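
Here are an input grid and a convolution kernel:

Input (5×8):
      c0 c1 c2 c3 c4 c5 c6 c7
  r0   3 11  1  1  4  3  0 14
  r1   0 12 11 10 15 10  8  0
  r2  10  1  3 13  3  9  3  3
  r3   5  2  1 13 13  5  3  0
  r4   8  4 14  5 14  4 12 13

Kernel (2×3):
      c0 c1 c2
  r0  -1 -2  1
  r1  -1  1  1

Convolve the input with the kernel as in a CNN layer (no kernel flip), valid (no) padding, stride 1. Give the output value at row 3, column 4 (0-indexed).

The receptive field on the input at this output position is [13 5 3 / 14 4 12]. Elementwise product with the kernel and sum: 13·-1 + 5·-2 + 3·1 + 14·-1 + 4·1 + 12·1.

-18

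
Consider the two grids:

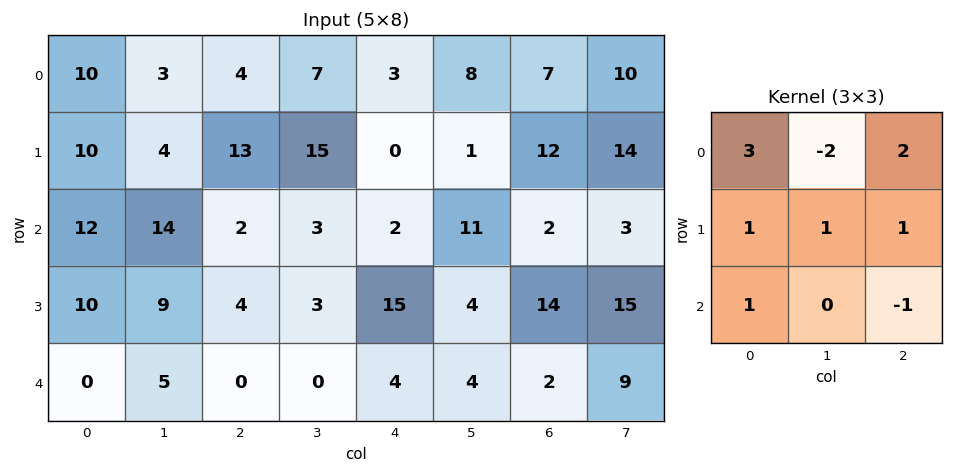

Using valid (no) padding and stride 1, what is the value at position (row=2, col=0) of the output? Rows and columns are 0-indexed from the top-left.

The receptive field on the input at this output position is [12 14 2 / 10 9 4 / 0 5 0]. Elementwise product with the kernel and sum: 12·3 + 14·-2 + 2·2 + 10·1 + 9·1 + 4·1 + 0·1 + 0·-1.

35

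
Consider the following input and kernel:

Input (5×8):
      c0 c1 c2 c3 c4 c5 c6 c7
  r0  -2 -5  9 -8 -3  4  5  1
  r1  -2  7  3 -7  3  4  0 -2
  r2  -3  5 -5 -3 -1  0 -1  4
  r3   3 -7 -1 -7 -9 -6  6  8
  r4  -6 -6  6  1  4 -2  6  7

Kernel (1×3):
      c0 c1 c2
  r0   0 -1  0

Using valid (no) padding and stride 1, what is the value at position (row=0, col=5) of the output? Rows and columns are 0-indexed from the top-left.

The receptive field on the input at this output position is [4 5 1]. Elementwise product with the kernel and sum: 5·-1.

-5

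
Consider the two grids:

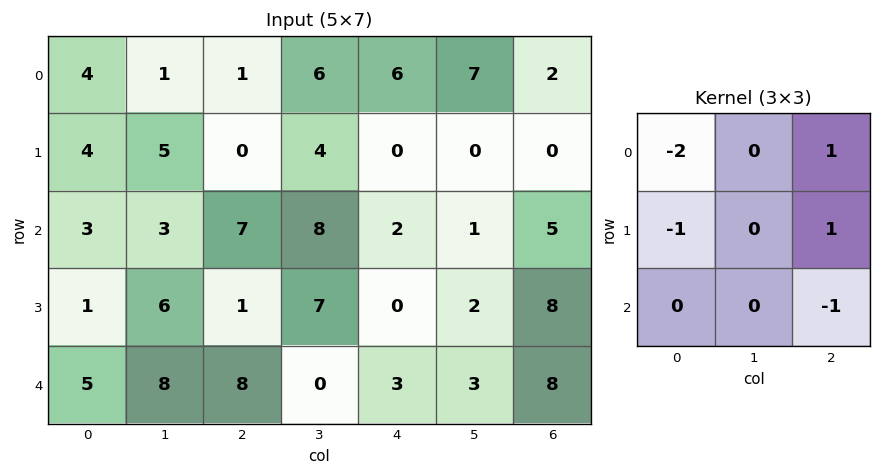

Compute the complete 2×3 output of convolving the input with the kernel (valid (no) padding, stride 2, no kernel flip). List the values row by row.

Output[0,0]: The receptive field on the input at this output position is [4 1 1 / 4 5 0 / 3 3 7]. Elementwise product with the kernel and sum: 4·-2 + 1·1 + 4·-1 + 0·1 + 7·-1.
Output[0,1]: The receptive field on the input at this output position is [1 6 6 / 0 4 0 / 7 8 2]. Elementwise product with the kernel and sum: 1·-2 + 6·1 + 0·-1 + 0·1 + 2·-1.

-18 2 -15
-7 -16 1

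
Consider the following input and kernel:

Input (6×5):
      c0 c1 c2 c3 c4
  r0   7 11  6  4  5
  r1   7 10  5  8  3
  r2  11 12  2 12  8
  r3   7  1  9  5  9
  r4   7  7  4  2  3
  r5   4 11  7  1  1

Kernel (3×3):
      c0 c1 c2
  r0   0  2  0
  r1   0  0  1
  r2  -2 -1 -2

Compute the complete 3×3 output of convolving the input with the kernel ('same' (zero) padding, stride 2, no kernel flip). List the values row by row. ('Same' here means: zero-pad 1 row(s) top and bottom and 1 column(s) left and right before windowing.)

-16 -37 -19
17 1 -13
-5 -11 15

Output[0,0]: The receptive field on the zero-padded input at this output position is [0 0 0 / 0 7 11 / 0 7 10]. Elementwise product with the kernel and sum: 0·2 + 11·1 + 0·-2 + 7·-1 + 10·-2.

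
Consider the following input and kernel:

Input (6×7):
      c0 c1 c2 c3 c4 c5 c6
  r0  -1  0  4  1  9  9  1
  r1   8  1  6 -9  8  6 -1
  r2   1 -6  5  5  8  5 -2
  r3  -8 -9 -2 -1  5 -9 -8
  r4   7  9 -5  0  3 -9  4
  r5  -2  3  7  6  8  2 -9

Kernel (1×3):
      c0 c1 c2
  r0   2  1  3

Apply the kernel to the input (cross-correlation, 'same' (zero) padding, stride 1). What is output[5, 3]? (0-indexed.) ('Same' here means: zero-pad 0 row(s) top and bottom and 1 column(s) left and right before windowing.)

The receptive field on the zero-padded input at this output position is [7 6 8]. Elementwise product with the kernel and sum: 7·2 + 6·1 + 8·3.

44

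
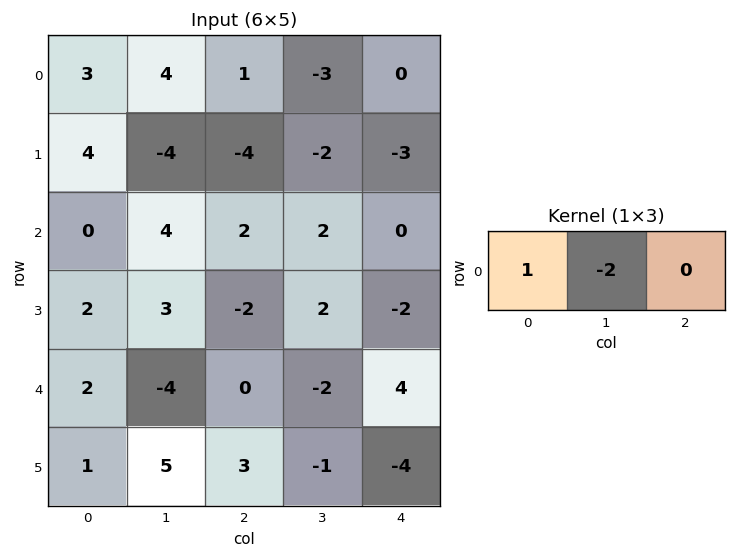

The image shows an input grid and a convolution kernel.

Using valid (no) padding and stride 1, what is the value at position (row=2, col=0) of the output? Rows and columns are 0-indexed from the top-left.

-8

The receptive field on the input at this output position is [0 4 2]. Elementwise product with the kernel and sum: 0·1 + 4·-2.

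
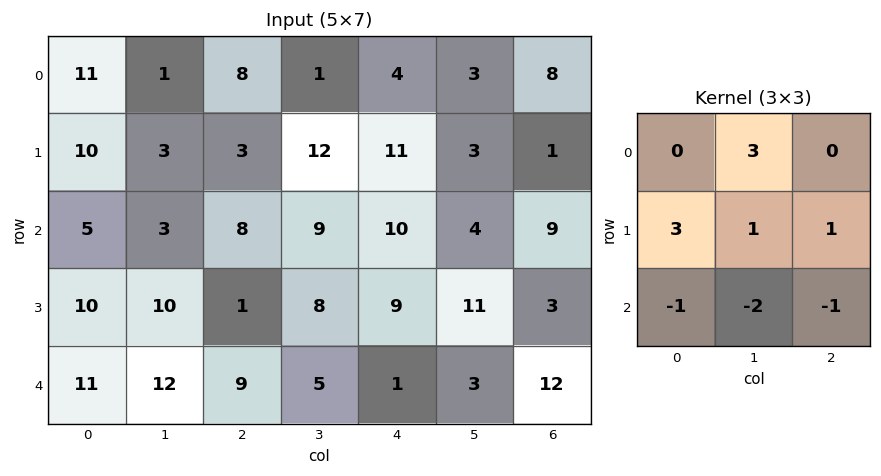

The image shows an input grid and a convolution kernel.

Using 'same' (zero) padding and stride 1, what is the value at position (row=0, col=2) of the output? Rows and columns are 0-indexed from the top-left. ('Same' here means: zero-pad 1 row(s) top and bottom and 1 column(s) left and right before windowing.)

The receptive field on the zero-padded input at this output position is [0 0 0 / 1 8 1 / 3 3 12]. Elementwise product with the kernel and sum: 0·3 + 1·3 + 8·1 + 1·1 + 3·-1 + 3·-2 + 12·-1.

-9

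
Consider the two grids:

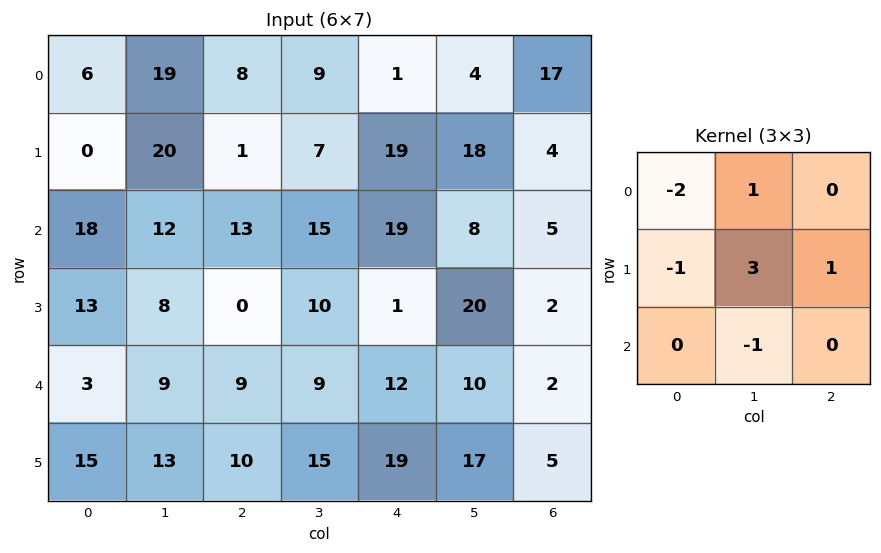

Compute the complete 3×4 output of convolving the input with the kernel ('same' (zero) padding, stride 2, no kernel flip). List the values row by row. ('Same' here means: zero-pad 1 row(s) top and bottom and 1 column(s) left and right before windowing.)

Output[0,0]: The receptive field on the zero-padded input at this output position is [0 0 0 / 0 6 19 / 0 0 20]. Elementwise product with the kernel and sum: 0·-2 + 0·1 + 0·-1 + 6·3 + 19·1 + 0·-1.
Output[0,1]: The receptive field on the zero-padded input at this output position is [0 0 0 / 19 8 9 / 20 1 7]. Elementwise product with the kernel and sum: 0·-2 + 0·1 + 19·-1 + 8·3 + 9·1 + 1·-1.

37 13 -21 43
53 3 54 -27
16 1 -1 -47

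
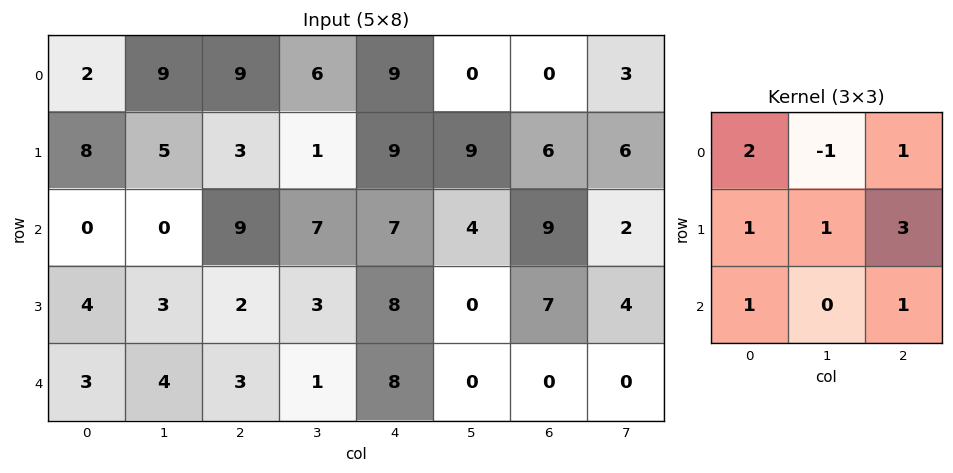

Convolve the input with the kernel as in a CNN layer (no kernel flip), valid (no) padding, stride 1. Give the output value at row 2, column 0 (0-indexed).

28

The receptive field on the input at this output position is [0 0 9 / 4 3 2 / 3 4 3]. Elementwise product with the kernel and sum: 0·2 + 0·-1 + 9·1 + 4·1 + 3·1 + 2·3 + 3·1 + 3·1.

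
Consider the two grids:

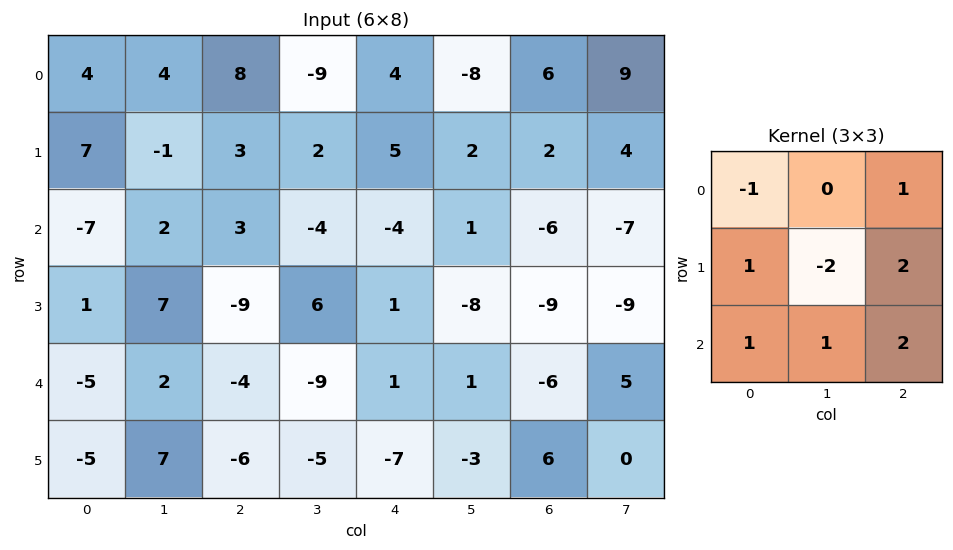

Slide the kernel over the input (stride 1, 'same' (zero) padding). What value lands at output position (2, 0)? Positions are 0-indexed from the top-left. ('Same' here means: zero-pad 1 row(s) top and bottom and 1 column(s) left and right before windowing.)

The receptive field on the zero-padded input at this output position is [0 7 -1 / 0 -7 2 / 0 1 7]. Elementwise product with the kernel and sum: 0·-1 + -1·1 + 0·1 + -7·-2 + 2·2 + 0·1 + 1·1 + 7·2.

32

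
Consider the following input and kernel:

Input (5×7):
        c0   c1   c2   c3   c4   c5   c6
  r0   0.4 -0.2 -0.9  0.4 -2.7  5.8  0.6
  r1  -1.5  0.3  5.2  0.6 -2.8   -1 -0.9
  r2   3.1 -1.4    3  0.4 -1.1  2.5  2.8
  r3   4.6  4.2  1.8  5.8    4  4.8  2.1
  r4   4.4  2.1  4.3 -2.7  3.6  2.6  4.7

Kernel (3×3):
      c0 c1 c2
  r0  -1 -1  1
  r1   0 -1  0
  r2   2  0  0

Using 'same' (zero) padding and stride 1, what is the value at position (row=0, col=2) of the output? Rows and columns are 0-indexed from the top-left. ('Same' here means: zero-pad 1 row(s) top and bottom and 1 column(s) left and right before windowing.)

1.5

The receptive field on the zero-padded input at this output position is [0 0 0 / -0.2 -0.9 0.4 / 0.3 5.2 0.6]. Elementwise product with the kernel and sum: 0·-1 + 0·-1 + 0·1 + -0.9·-1 + 0.3·2.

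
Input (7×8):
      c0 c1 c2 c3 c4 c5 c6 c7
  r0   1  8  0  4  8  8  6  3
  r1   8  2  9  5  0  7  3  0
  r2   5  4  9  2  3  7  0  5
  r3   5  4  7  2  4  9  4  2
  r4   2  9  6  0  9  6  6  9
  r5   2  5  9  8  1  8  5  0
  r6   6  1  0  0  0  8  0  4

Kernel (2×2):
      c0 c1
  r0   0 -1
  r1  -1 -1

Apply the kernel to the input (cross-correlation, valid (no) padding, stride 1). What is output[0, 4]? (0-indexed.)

-15

The receptive field on the input at this output position is [8 8 / 0 7]. Elementwise product with the kernel and sum: 8·-1 + 0·-1 + 7·-1.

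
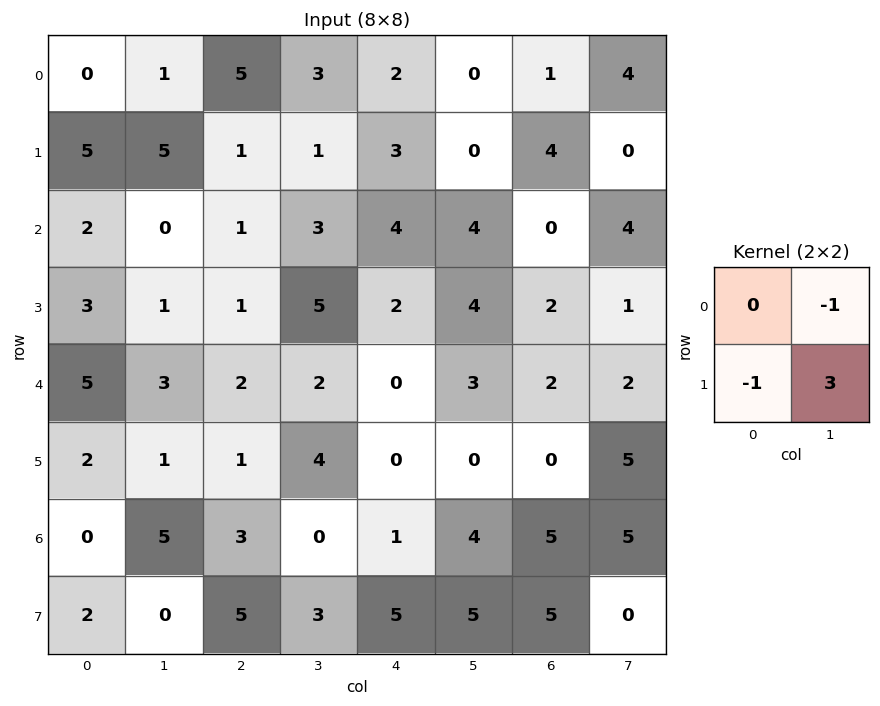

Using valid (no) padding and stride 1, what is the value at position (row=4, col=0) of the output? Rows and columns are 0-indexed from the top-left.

-2

The receptive field on the input at this output position is [5 3 / 2 1]. Elementwise product with the kernel and sum: 3·-1 + 2·-1 + 1·3.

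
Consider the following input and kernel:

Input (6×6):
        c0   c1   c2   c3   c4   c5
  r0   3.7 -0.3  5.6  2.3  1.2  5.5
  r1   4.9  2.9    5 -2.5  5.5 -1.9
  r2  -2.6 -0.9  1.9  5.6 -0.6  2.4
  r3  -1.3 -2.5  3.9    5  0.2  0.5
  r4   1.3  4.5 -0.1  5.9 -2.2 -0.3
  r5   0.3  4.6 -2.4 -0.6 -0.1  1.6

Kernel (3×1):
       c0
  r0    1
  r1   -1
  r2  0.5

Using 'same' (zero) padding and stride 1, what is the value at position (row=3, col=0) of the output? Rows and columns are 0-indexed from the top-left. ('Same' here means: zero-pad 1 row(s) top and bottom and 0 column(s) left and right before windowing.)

The receptive field on the zero-padded input at this output position is [-2.6 / -1.3 / 1.3]. Elementwise product with the kernel and sum: -2.6·1 + -1.3·-1 + 1.3·0.5.

-0.65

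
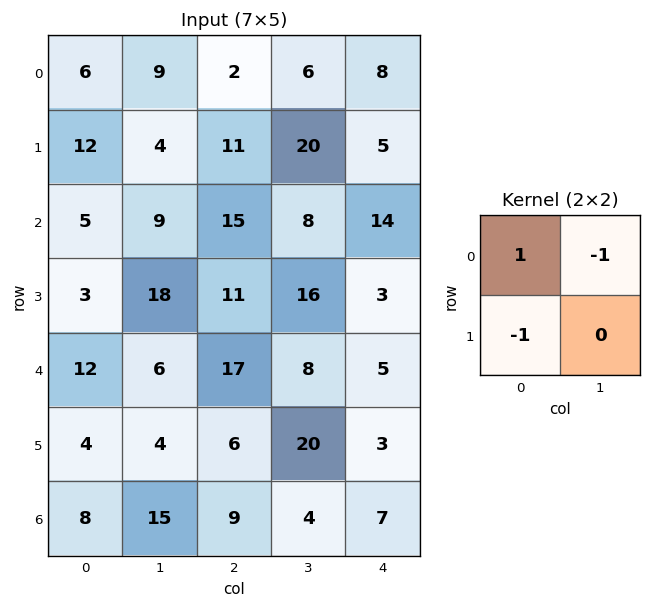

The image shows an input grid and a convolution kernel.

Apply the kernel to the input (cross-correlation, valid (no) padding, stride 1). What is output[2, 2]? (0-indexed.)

-4

The receptive field on the input at this output position is [15 8 / 11 16]. Elementwise product with the kernel and sum: 15·1 + 8·-1 + 11·-1.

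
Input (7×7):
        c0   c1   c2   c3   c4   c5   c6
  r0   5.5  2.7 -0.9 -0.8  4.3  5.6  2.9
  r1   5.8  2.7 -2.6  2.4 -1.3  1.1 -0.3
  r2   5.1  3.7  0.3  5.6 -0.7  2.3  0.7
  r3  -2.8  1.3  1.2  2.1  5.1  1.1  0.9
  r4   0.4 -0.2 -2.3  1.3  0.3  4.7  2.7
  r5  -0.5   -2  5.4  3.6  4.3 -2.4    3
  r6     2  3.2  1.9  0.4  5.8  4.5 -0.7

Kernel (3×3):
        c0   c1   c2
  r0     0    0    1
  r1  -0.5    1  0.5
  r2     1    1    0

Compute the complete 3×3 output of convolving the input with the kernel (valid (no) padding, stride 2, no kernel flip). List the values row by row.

6.4 13.25 6.1
3.8 2.35 4.7
3.85 5.65 9.95

Output[0,0]: The receptive field on the input at this output position is [5.5 2.7 -0.9 / 5.8 2.7 -2.6 / 5.1 3.7 0.3]. Elementwise product with the kernel and sum: -0.9·1 + 5.8·-0.5 + 2.7·1 + -2.6·0.5 + 5.1·1 + 3.7·1.
Output[0,1]: The receptive field on the input at this output position is [-0.9 -0.8 4.3 / -2.6 2.4 -1.3 / 0.3 5.6 -0.7]. Elementwise product with the kernel and sum: 4.3·1 + -2.6·-0.5 + 2.4·1 + -1.3·0.5 + 0.3·1 + 5.6·1.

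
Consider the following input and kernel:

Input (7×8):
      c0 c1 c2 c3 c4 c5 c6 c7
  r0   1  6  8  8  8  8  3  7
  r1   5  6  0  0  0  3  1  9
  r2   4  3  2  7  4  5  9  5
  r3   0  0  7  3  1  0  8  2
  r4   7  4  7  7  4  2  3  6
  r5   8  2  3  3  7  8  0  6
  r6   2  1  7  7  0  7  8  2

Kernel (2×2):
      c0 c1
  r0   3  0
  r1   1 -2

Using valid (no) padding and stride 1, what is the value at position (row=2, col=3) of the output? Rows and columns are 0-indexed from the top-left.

22

The receptive field on the input at this output position is [7 4 / 3 1]. Elementwise product with the kernel and sum: 7·3 + 3·1 + 1·-2.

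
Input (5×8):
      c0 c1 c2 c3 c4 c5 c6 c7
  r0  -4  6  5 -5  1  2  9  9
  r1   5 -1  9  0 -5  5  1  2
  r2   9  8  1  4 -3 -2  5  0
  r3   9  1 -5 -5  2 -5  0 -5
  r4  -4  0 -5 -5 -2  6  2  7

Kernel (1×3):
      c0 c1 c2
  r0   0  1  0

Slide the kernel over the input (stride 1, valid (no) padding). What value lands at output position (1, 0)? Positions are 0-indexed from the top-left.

The receptive field on the input at this output position is [5 -1 9]. Elementwise product with the kernel and sum: -1·1.

-1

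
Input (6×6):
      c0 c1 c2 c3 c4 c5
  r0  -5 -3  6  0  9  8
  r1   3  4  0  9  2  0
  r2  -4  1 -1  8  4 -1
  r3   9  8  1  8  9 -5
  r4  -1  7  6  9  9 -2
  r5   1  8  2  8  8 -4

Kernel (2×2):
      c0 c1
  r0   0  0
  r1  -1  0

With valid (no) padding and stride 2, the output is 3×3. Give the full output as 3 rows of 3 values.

-3 0 -2
-9 -1 -9
-1 -2 -8

Output[0,0]: The receptive field on the input at this output position is [-5 -3 / 3 4]. Elementwise product with the kernel and sum: 3·-1.
Output[0,1]: The receptive field on the input at this output position is [6 0 / 0 9]. Elementwise product with the kernel and sum: 0·-1.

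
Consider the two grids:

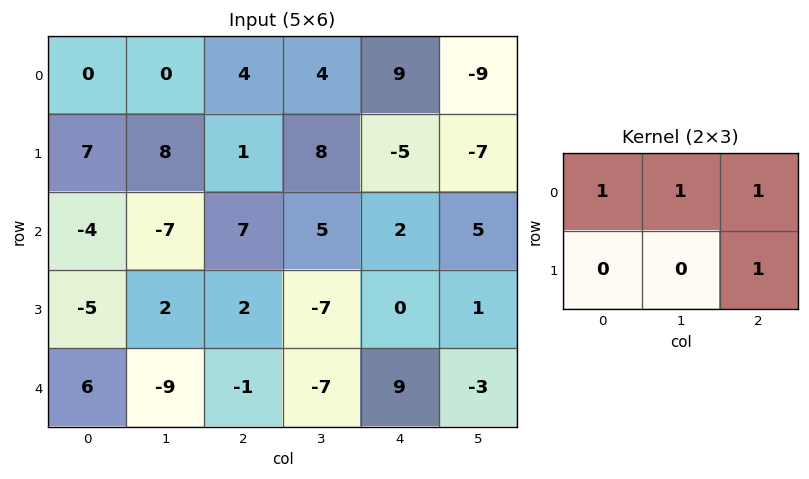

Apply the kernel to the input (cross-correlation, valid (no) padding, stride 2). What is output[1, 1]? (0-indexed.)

The receptive field on the input at this output position is [7 5 2 / 2 -7 0]. Elementwise product with the kernel and sum: 7·1 + 5·1 + 2·1 + 0·1.

14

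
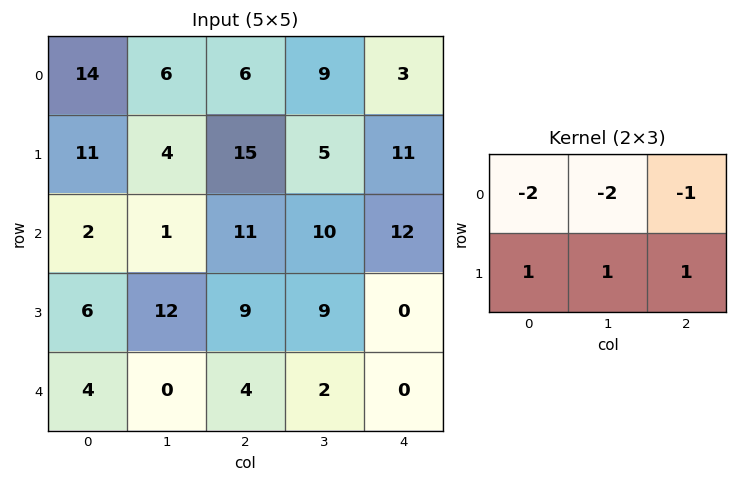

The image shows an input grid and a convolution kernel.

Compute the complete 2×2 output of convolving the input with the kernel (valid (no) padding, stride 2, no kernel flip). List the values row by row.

-16 -2
10 -36

Output[0,0]: The receptive field on the input at this output position is [14 6 6 / 11 4 15]. Elementwise product with the kernel and sum: 14·-2 + 6·-2 + 6·-1 + 11·1 + 4·1 + 15·1.
Output[0,1]: The receptive field on the input at this output position is [6 9 3 / 15 5 11]. Elementwise product with the kernel and sum: 6·-2 + 9·-2 + 3·-1 + 15·1 + 5·1 + 11·1.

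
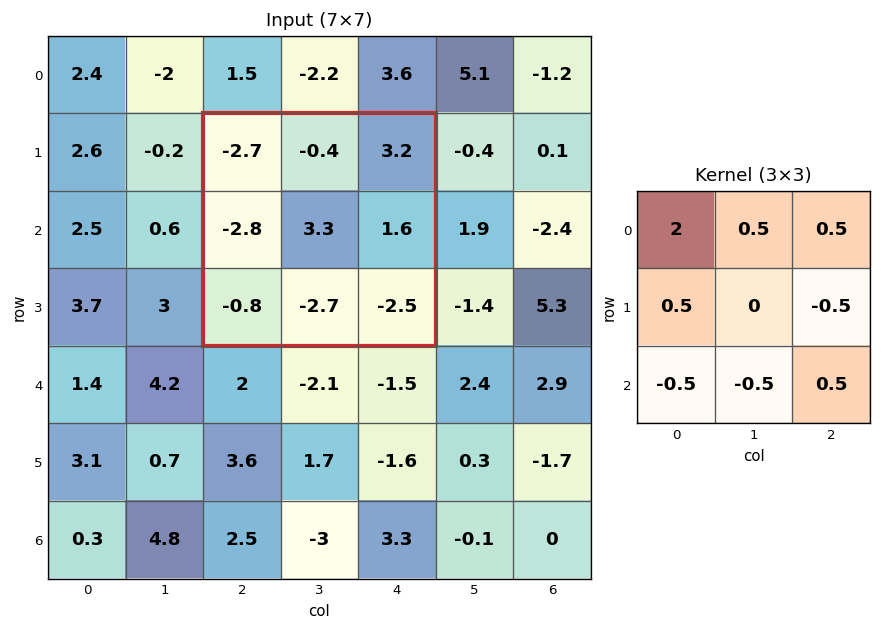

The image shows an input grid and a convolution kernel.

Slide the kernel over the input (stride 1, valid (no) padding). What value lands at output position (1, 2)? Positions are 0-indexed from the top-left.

-5.7

The receptive field on the input at this output position is [-2.7 -0.4 3.2 / -2.8 3.3 1.6 / -0.8 -2.7 -2.5]. Elementwise product with the kernel and sum: -2.7·2 + -0.4·0.5 + 3.2·0.5 + -2.8·0.5 + 1.6·-0.5 + -0.8·-0.5 + -2.7·-0.5 + -2.5·0.5.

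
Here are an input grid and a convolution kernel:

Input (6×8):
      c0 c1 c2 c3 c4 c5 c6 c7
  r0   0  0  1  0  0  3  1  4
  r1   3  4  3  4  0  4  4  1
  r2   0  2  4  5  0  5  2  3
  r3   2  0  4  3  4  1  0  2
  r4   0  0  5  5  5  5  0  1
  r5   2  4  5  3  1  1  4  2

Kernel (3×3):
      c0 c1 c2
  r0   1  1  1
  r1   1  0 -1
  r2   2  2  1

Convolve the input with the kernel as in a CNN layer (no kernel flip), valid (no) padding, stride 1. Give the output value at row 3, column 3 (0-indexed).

17

The receptive field on the input at this output position is [3 4 1 / 5 5 5 / 3 1 1]. Elementwise product with the kernel and sum: 3·1 + 4·1 + 1·1 + 5·1 + 5·-1 + 3·2 + 1·2 + 1·1.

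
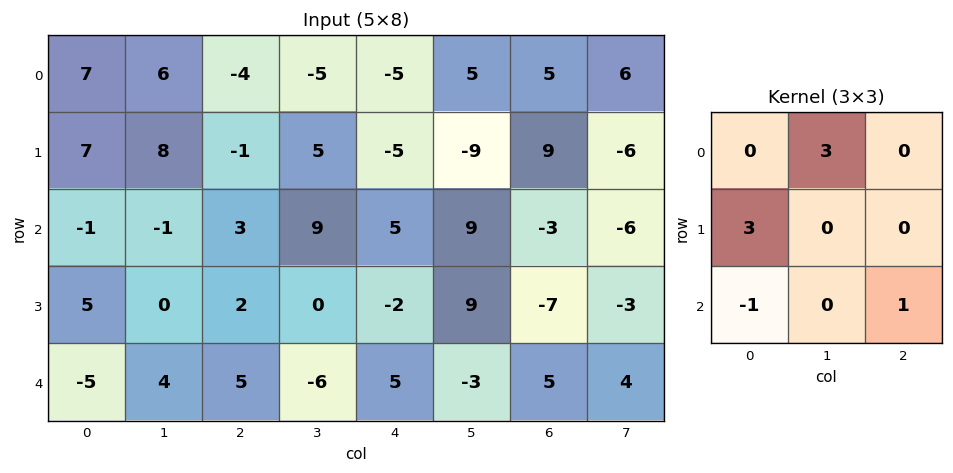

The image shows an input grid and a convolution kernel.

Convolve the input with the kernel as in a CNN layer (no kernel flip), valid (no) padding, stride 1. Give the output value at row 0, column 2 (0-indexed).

The receptive field on the input at this output position is [-4 -5 -5 / -1 5 -5 / 3 9 5]. Elementwise product with the kernel and sum: -5·3 + -1·3 + 3·-1 + 5·1.

-16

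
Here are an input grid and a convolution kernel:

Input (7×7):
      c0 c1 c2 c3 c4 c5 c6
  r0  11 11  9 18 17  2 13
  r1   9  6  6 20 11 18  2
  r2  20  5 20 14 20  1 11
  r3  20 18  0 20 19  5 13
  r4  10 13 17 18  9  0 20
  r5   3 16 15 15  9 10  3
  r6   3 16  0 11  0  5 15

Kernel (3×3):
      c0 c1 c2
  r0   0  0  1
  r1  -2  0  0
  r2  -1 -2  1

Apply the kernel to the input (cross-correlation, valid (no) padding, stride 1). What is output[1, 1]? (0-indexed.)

The receptive field on the input at this output position is [6 6 20 / 5 20 14 / 18 0 20]. Elementwise product with the kernel and sum: 20·1 + 5·-2 + 18·-1 + 0·-2 + 20·1.

12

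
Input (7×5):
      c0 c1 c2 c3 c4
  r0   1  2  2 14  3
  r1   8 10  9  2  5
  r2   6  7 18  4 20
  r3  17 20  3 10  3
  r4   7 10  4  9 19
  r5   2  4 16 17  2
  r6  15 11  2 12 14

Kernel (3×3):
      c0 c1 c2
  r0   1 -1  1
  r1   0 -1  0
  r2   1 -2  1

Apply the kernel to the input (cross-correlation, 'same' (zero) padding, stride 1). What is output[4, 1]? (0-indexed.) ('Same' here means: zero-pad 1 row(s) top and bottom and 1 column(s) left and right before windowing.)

0

The receptive field on the zero-padded input at this output position is [17 20 3 / 7 10 4 / 2 4 16]. Elementwise product with the kernel and sum: 17·1 + 20·-1 + 3·1 + 10·-1 + 2·1 + 4·-2 + 16·1.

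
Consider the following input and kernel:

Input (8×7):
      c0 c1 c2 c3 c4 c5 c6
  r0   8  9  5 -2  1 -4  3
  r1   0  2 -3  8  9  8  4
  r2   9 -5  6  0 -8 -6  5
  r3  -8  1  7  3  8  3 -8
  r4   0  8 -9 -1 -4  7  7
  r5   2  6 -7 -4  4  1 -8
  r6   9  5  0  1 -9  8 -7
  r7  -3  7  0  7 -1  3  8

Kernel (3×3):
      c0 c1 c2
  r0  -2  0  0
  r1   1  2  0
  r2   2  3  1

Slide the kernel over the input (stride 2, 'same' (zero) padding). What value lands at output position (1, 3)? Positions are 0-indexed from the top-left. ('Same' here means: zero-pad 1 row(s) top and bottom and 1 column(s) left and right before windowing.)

-30

The receptive field on the zero-padded input at this output position is [8 4 0 / -6 5 0 / 3 -8 0]. Elementwise product with the kernel and sum: 8·-2 + -6·1 + 5·2 + 3·2 + -8·3 + 0·1.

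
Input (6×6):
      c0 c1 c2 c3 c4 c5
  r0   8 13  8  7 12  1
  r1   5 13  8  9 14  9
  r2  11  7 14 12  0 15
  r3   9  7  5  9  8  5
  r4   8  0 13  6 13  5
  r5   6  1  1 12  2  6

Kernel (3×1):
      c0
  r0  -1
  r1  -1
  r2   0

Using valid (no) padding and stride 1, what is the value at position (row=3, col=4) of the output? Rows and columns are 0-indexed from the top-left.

-21

The receptive field on the input at this output position is [8 / 13 / 2]. Elementwise product with the kernel and sum: 8·-1 + 13·-1.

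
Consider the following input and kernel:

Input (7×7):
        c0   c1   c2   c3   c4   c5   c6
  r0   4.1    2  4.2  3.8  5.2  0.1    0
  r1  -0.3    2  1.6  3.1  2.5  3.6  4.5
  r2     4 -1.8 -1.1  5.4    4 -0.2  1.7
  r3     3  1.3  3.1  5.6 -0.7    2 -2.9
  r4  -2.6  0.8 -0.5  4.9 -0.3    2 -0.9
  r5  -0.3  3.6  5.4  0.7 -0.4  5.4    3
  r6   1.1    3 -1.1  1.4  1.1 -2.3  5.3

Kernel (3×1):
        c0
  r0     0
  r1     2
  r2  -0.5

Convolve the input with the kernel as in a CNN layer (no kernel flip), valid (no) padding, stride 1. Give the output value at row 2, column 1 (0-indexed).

The receptive field on the input at this output position is [-1.8 / 1.3 / 0.8]. Elementwise product with the kernel and sum: 1.3·2 + 0.8·-0.5.

2.2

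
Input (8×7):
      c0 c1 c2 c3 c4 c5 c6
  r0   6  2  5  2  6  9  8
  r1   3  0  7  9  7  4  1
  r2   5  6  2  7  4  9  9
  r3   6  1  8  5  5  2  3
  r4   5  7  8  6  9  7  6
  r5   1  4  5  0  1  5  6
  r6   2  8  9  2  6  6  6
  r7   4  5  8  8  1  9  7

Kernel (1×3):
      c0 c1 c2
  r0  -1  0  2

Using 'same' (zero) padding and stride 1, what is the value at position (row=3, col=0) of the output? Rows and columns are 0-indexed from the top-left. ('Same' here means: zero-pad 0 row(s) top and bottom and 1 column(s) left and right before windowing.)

2

The receptive field on the zero-padded input at this output position is [0 6 1]. Elementwise product with the kernel and sum: 0·-1 + 1·2.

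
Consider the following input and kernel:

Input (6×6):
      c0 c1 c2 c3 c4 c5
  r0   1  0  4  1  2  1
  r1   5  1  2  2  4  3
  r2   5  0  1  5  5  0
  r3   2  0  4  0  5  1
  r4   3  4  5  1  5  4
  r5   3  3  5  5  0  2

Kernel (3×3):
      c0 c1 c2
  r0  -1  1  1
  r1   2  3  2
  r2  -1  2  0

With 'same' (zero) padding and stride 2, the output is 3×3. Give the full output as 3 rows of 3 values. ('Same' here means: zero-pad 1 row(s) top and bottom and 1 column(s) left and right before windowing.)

Output[0,0]: The receptive field on the zero-padded input at this output position is [0 0 0 / 0 1 0 / 0 5 1]. Elementwise product with the kernel and sum: 0·-1 + 0·1 + 0·1 + 0·2 + 1·3 + 0·2 + 0·-1 + 5·2.
Output[0,1]: The receptive field on the zero-padded input at this output position is [0 0 0 / 0 4 1 / 1 2 2]. Elementwise product with the kernel and sum: 0·-1 + 0·1 + 0·1 + 0·2 + 4·3 + 1·2 + 1·-1 + 2·2.

13 17 16
25 24 40
25 36 26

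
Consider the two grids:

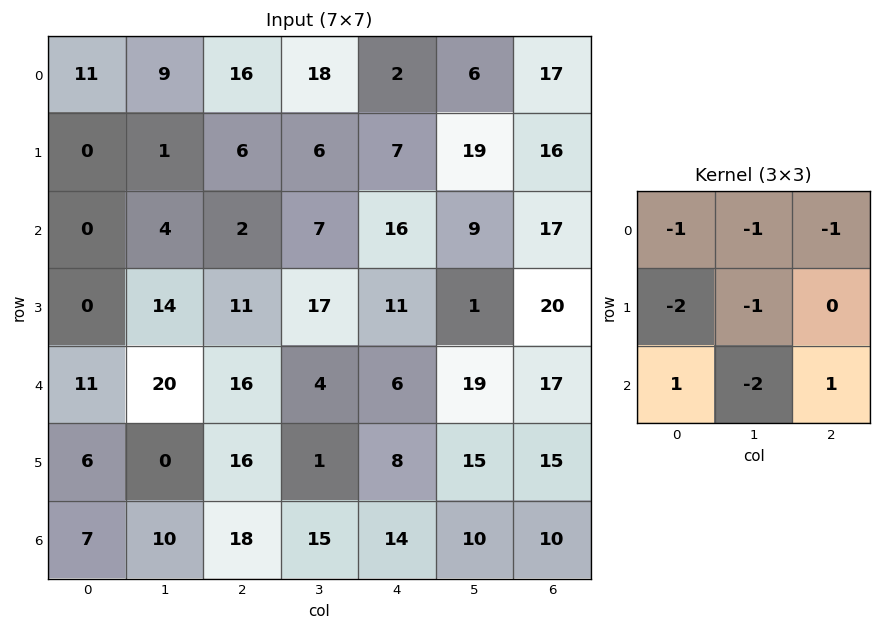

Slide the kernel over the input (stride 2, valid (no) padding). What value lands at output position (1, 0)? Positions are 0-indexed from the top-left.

-33

The receptive field on the input at this output position is [0 4 2 / 0 14 11 / 11 20 16]. Elementwise product with the kernel and sum: 0·-1 + 4·-1 + 2·-1 + 0·-2 + 14·-1 + 11·1 + 20·-2 + 16·1.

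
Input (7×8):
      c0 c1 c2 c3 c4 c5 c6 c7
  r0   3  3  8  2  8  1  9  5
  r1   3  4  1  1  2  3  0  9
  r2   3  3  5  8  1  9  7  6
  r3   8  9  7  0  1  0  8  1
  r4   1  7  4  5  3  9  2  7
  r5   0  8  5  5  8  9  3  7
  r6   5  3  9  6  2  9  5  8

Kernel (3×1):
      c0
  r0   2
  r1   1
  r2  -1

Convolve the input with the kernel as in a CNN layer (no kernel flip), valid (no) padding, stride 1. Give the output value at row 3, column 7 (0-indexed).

2

The receptive field on the input at this output position is [1 / 7 / 7]. Elementwise product with the kernel and sum: 1·2 + 7·1 + 7·-1.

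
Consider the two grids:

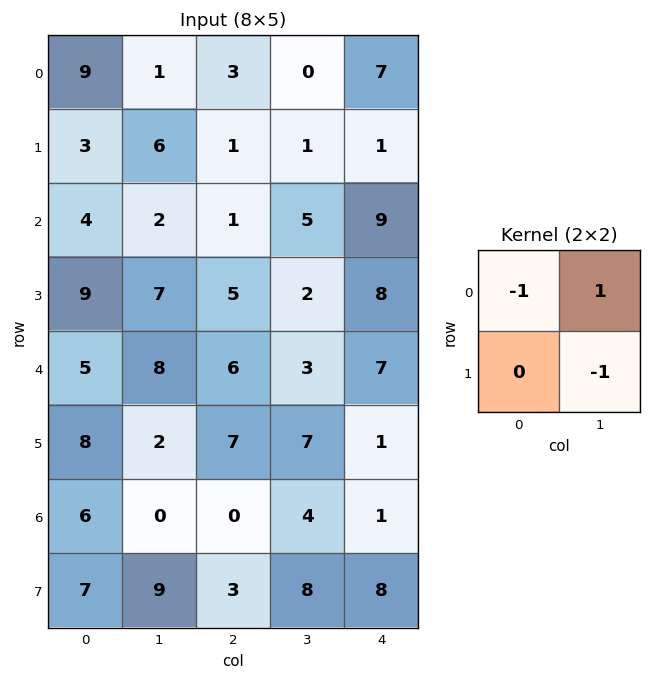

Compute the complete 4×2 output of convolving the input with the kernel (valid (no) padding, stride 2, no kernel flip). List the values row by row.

-14 -4
-9 2
1 -10
-15 -4

Output[0,0]: The receptive field on the input at this output position is [9 1 / 3 6]. Elementwise product with the kernel and sum: 9·-1 + 1·1 + 6·-1.
Output[0,1]: The receptive field on the input at this output position is [3 0 / 1 1]. Elementwise product with the kernel and sum: 3·-1 + 0·1 + 1·-1.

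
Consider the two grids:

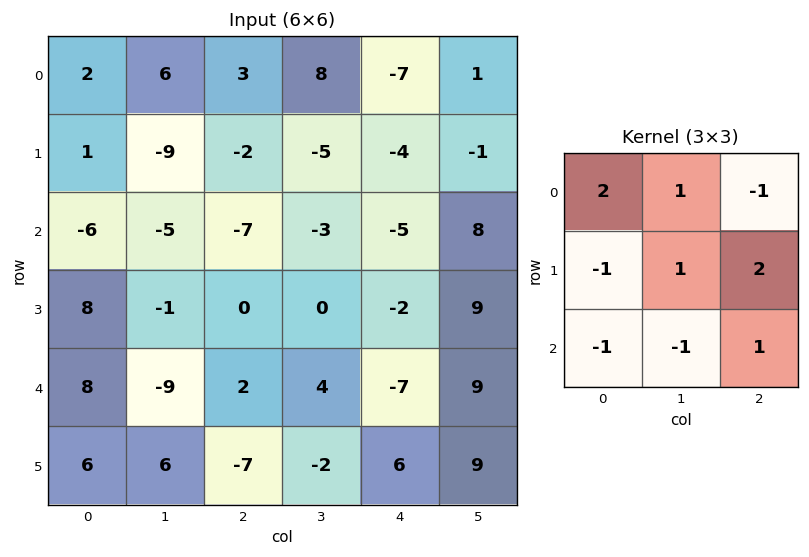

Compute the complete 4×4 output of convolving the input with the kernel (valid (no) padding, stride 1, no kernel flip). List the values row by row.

-3 13 15 23
-25 -22 -13 12
-16 -2 -29 9
-17 16 5 1

Output[0,0]: The receptive field on the input at this output position is [2 6 3 / 1 -9 -2 / -6 -5 -7]. Elementwise product with the kernel and sum: 2·2 + 6·1 + 3·-1 + 1·-1 + -9·1 + -2·2 + -6·-1 + -5·-1 + -7·1.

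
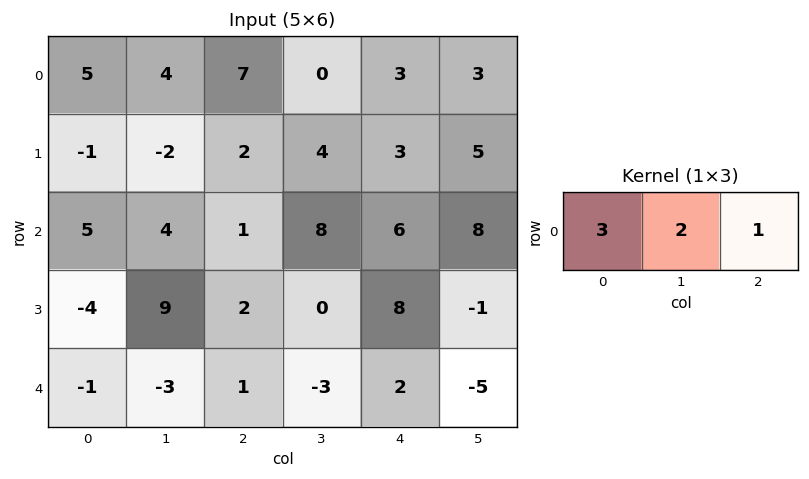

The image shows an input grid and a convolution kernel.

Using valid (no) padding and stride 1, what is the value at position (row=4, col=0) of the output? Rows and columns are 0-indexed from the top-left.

The receptive field on the input at this output position is [-1 -3 1]. Elementwise product with the kernel and sum: -1·3 + -3·2 + 1·1.

-8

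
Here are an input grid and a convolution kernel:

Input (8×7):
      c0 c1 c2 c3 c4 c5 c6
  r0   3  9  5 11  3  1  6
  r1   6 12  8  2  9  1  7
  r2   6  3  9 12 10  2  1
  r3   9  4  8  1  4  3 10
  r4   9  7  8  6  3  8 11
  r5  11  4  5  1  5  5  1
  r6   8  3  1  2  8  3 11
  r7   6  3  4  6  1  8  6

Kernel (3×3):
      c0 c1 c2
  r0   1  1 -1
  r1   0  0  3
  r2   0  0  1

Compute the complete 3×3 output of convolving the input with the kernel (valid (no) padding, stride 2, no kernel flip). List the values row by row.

Output[0,0]: The receptive field on the input at this output position is [3 9 5 / 6 12 8 / 6 3 9]. Elementwise product with the kernel and sum: 3·1 + 9·1 + 5·-1 + 8·3 + 9·1.

40 50 20
32 26 52
24 34 14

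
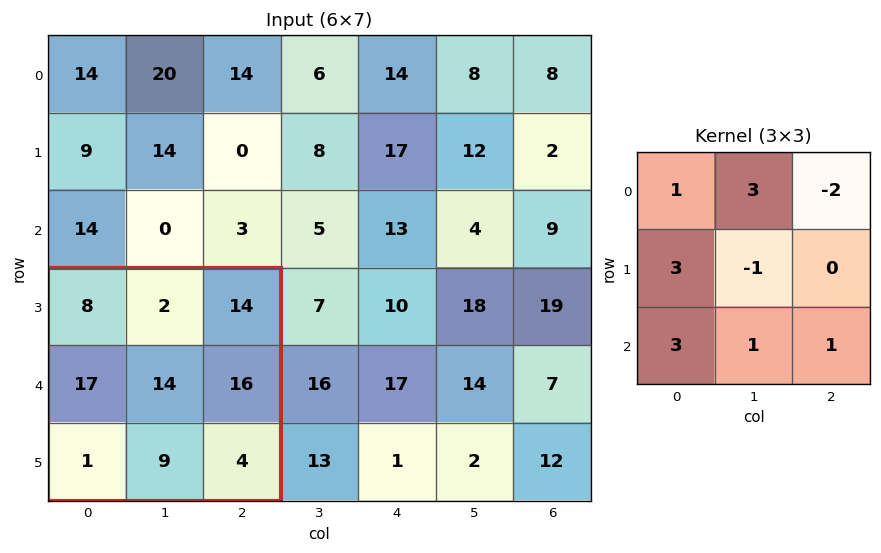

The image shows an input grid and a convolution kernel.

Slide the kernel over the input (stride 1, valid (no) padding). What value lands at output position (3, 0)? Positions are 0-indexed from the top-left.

The receptive field on the input at this output position is [8 2 14 / 17 14 16 / 1 9 4]. Elementwise product with the kernel and sum: 8·1 + 2·3 + 14·-2 + 17·3 + 14·-1 + 1·3 + 9·1 + 4·1.

39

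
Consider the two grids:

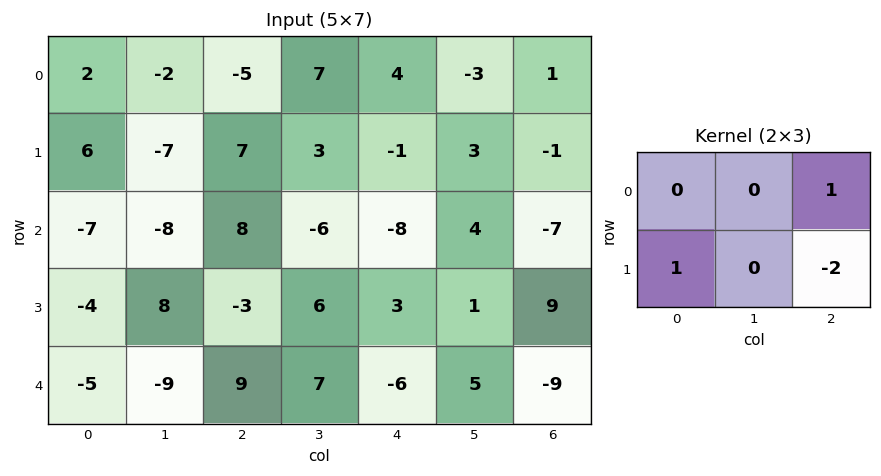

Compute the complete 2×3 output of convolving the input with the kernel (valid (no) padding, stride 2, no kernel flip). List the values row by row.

-13 13 2
10 -17 -22

Output[0,0]: The receptive field on the input at this output position is [2 -2 -5 / 6 -7 7]. Elementwise product with the kernel and sum: -5·1 + 6·1 + 7·-2.
Output[0,1]: The receptive field on the input at this output position is [-5 7 4 / 7 3 -1]. Elementwise product with the kernel and sum: 4·1 + 7·1 + -1·-2.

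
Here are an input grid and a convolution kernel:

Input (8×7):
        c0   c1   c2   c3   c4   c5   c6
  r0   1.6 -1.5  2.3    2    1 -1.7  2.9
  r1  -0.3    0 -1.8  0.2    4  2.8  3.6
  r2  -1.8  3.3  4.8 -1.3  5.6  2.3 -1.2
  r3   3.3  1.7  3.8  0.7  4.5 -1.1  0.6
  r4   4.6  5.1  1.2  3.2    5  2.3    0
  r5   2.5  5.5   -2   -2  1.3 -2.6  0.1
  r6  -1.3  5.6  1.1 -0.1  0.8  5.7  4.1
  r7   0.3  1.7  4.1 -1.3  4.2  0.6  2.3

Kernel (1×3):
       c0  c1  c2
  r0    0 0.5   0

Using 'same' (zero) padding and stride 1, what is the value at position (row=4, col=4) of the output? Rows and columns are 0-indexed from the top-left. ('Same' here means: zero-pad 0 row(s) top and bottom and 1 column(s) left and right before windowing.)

2.5

The receptive field on the zero-padded input at this output position is [3.2 5 2.3]. Elementwise product with the kernel and sum: 5·0.5.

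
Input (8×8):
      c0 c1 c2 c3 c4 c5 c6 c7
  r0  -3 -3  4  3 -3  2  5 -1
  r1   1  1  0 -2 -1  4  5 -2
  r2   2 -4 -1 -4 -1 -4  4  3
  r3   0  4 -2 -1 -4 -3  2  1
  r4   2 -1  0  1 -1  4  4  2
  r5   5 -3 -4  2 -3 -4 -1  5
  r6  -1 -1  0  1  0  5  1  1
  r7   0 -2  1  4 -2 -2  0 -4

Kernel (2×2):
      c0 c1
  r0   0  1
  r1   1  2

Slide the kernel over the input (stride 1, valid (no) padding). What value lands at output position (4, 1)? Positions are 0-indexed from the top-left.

The receptive field on the input at this output position is [-1 0 / -3 -4]. Elementwise product with the kernel and sum: 0·1 + -3·1 + -4·2.

-11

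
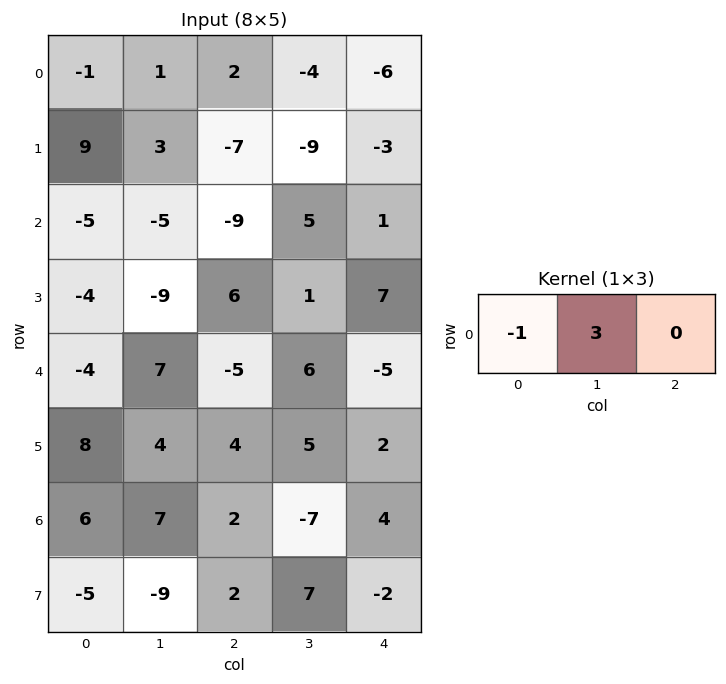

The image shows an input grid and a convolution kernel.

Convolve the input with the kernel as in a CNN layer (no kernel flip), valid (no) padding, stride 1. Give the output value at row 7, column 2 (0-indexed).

The receptive field on the input at this output position is [2 7 -2]. Elementwise product with the kernel and sum: 2·-1 + 7·3.

19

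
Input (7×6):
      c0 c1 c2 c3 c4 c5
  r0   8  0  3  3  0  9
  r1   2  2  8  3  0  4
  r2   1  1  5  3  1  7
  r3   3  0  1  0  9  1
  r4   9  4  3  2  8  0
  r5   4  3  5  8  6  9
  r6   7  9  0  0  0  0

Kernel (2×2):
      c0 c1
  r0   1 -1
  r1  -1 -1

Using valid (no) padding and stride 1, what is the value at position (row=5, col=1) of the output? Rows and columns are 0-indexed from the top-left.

The receptive field on the input at this output position is [3 5 / 9 0]. Elementwise product with the kernel and sum: 3·1 + 5·-1 + 9·-1 + 0·-1.

-11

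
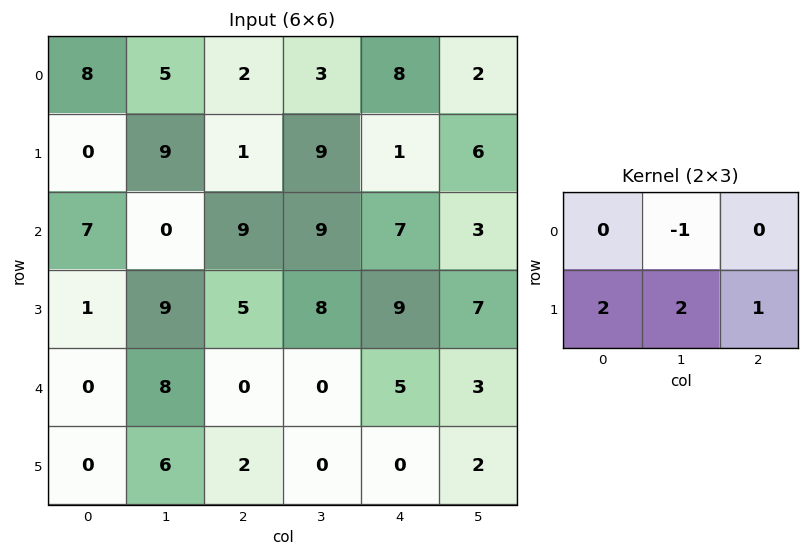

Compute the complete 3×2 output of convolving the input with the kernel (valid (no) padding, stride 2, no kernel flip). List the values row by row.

Output[0,0]: The receptive field on the input at this output position is [8 5 2 / 0 9 1]. Elementwise product with the kernel and sum: 5·-1 + 0·2 + 9·2 + 1·1.

14 18
25 26
6 4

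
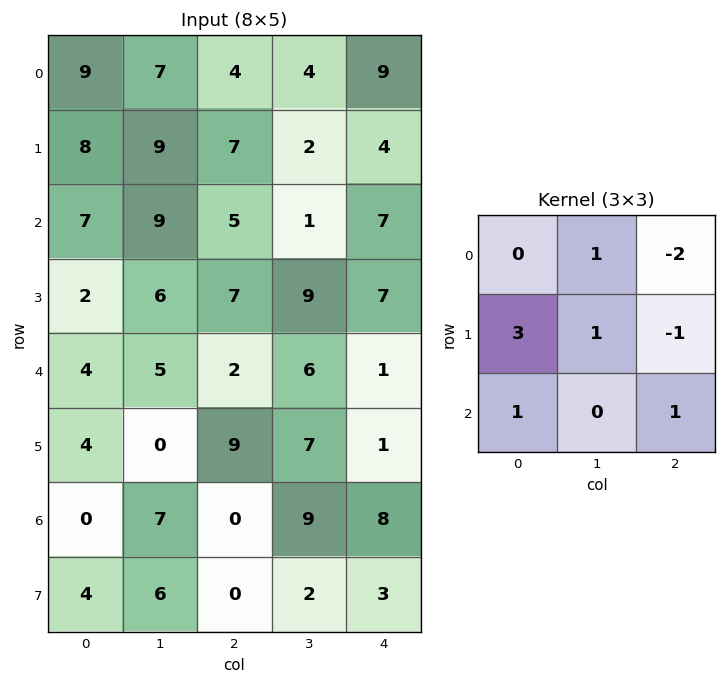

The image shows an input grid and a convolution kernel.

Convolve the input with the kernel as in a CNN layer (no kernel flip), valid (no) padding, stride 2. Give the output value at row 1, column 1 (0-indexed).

The receptive field on the input at this output position is [5 1 7 / 7 9 7 / 2 6 1]. Elementwise product with the kernel and sum: 1·1 + 7·-2 + 7·3 + 9·1 + 7·-1 + 2·1 + 1·1.

13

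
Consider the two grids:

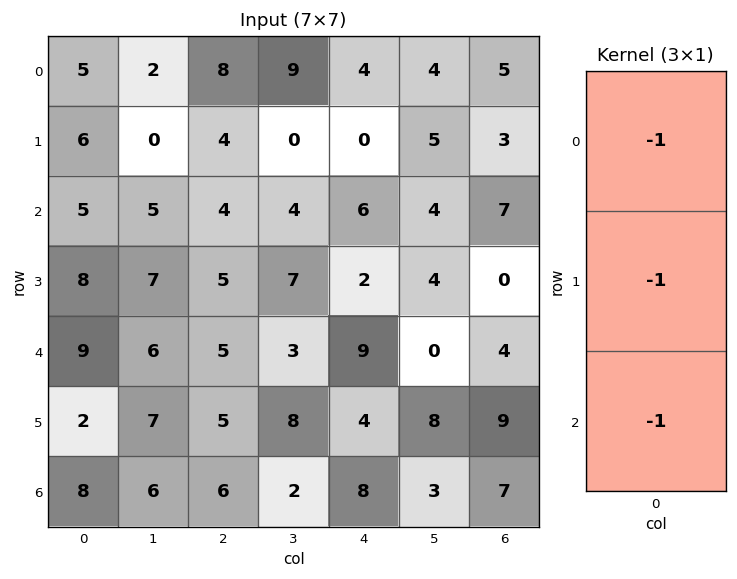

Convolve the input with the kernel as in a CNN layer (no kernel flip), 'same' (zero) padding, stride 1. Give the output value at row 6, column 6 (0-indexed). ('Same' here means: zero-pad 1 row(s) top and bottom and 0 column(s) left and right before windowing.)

The receptive field on the zero-padded input at this output position is [9 / 7 / 0]. Elementwise product with the kernel and sum: 9·-1 + 7·-1 + 0·-1.

-16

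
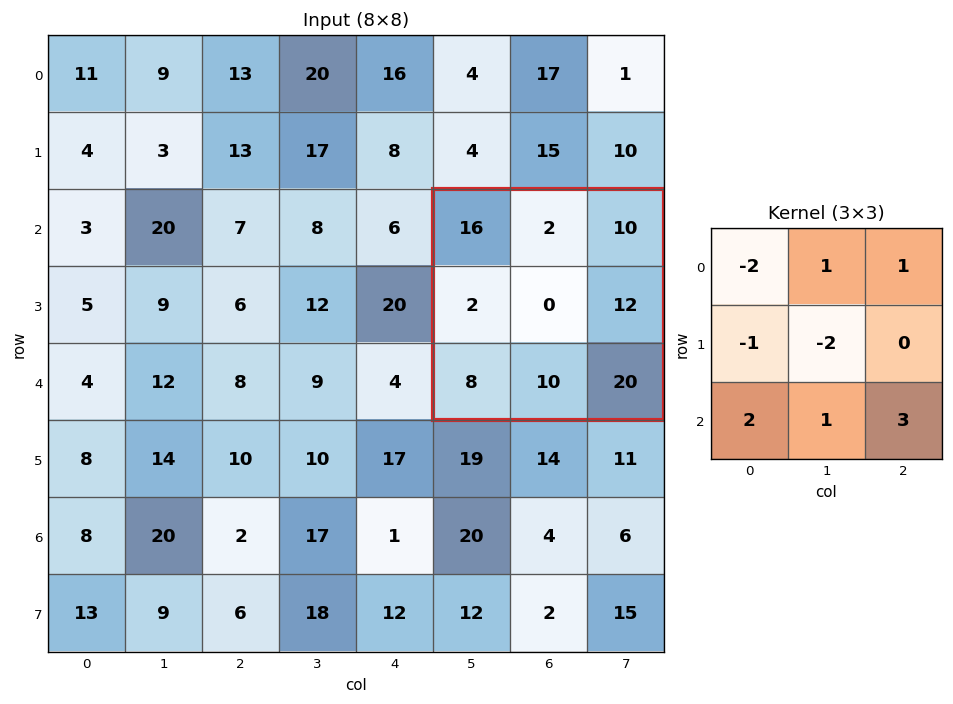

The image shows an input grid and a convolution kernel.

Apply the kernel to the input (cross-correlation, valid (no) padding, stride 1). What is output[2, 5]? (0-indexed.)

64

The receptive field on the input at this output position is [16 2 10 / 2 0 12 / 8 10 20]. Elementwise product with the kernel and sum: 16·-2 + 2·1 + 10·1 + 2·-1 + 0·-2 + 8·2 + 10·1 + 20·3.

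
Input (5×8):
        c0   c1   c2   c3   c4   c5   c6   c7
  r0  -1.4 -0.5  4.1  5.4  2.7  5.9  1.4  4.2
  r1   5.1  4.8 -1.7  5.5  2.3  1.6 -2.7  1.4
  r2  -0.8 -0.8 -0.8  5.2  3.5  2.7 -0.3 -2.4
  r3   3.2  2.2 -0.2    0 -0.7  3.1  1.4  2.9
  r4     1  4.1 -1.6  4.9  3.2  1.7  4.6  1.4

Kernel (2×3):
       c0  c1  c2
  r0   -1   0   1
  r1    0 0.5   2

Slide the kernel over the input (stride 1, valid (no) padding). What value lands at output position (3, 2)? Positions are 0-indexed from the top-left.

8.35

The receptive field on the input at this output position is [-0.2 0 -0.7 / -1.6 4.9 3.2]. Elementwise product with the kernel and sum: -0.2·-1 + -0.7·1 + 4.9·0.5 + 3.2·2.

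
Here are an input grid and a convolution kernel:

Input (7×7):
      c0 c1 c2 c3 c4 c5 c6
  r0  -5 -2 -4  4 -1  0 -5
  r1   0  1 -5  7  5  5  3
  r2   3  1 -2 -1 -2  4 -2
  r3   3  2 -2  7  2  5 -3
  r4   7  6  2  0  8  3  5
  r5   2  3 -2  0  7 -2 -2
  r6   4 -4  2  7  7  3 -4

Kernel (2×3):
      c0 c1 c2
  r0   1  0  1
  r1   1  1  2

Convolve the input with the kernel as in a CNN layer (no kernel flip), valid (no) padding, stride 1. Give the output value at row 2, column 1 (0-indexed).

14

The receptive field on the input at this output position is [1 -2 -1 / 2 -2 7]. Elementwise product with the kernel and sum: 1·1 + -1·1 + 2·1 + -2·1 + 7·2.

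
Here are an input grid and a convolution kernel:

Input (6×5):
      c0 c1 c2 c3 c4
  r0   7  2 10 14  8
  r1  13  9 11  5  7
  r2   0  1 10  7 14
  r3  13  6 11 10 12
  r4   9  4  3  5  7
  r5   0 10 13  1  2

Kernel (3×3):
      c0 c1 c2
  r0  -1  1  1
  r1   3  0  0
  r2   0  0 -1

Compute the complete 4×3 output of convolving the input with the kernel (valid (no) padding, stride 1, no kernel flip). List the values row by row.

34 42 31
-4 0 19
47 29 37
18 26 18

Output[0,0]: The receptive field on the input at this output position is [7 2 10 / 13 9 11 / 0 1 10]. Elementwise product with the kernel and sum: 7·-1 + 2·1 + 10·1 + 13·3 + 10·-1.
Output[0,1]: The receptive field on the input at this output position is [2 10 14 / 9 11 5 / 1 10 7]. Elementwise product with the kernel and sum: 2·-1 + 10·1 + 14·1 + 9·3 + 7·-1.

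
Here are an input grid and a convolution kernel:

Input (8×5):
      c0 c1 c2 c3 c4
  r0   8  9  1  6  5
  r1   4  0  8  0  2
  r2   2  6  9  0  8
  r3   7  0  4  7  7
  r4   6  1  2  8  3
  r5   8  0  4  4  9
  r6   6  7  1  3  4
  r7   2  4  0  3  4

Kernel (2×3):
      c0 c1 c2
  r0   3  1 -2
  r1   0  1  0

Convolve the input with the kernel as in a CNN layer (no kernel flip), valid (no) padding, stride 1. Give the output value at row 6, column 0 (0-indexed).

27

The receptive field on the input at this output position is [6 7 1 / 2 4 0]. Elementwise product with the kernel and sum: 6·3 + 7·1 + 1·-2 + 4·1.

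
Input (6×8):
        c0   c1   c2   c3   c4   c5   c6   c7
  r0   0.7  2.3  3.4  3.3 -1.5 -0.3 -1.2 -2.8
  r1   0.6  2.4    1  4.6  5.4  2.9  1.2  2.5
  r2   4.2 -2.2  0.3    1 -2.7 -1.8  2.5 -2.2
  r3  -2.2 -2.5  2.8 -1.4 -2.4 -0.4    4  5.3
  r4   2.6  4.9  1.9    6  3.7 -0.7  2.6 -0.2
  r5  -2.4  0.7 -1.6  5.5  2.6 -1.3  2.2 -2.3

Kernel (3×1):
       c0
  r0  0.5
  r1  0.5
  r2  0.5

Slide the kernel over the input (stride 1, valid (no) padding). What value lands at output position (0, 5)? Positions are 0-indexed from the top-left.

The receptive field on the input at this output position is [-0.3 / 2.9 / -1.8]. Elementwise product with the kernel and sum: -0.3·0.5 + 2.9·0.5 + -1.8·0.5.

0.4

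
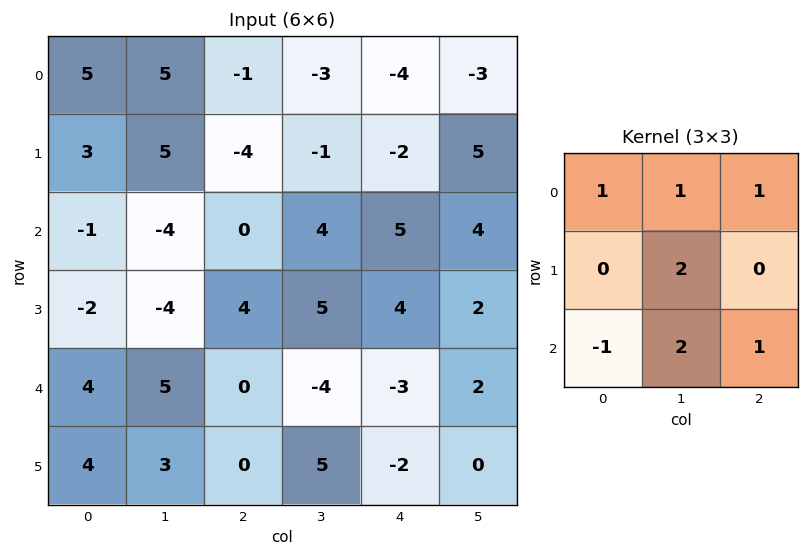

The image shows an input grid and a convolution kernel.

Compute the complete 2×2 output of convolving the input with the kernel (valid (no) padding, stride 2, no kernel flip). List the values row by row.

Output[0,0]: The receptive field on the input at this output position is [5 5 -1 / 3 5 -4 / -1 -4 0]. Elementwise product with the kernel and sum: 5·1 + 5·1 + -1·1 + 5·2 + -1·-1 + -4·2 + 0·1.

12 3
-7 8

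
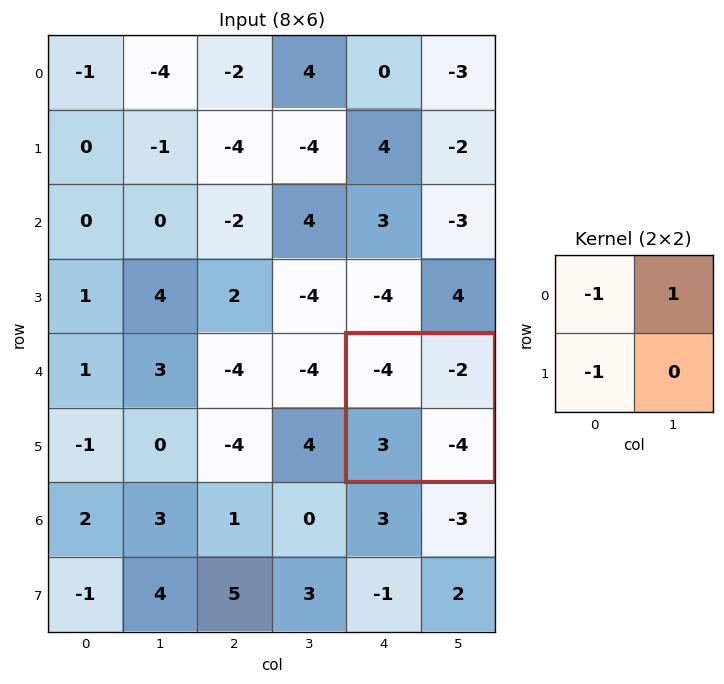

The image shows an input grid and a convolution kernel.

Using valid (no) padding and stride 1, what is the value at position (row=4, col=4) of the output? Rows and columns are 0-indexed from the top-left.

-1

The receptive field on the input at this output position is [-4 -2 / 3 -4]. Elementwise product with the kernel and sum: -4·-1 + -2·1 + 3·-1.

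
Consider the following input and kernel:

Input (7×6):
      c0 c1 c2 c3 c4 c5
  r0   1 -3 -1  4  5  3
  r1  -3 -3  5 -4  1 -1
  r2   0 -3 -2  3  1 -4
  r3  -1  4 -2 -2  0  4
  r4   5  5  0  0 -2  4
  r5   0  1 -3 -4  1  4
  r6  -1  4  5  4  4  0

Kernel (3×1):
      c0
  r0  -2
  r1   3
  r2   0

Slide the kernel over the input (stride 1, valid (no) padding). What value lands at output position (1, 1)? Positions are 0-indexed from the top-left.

The receptive field on the input at this output position is [-3 / -3 / 4]. Elementwise product with the kernel and sum: -3·-2 + -3·3.

-3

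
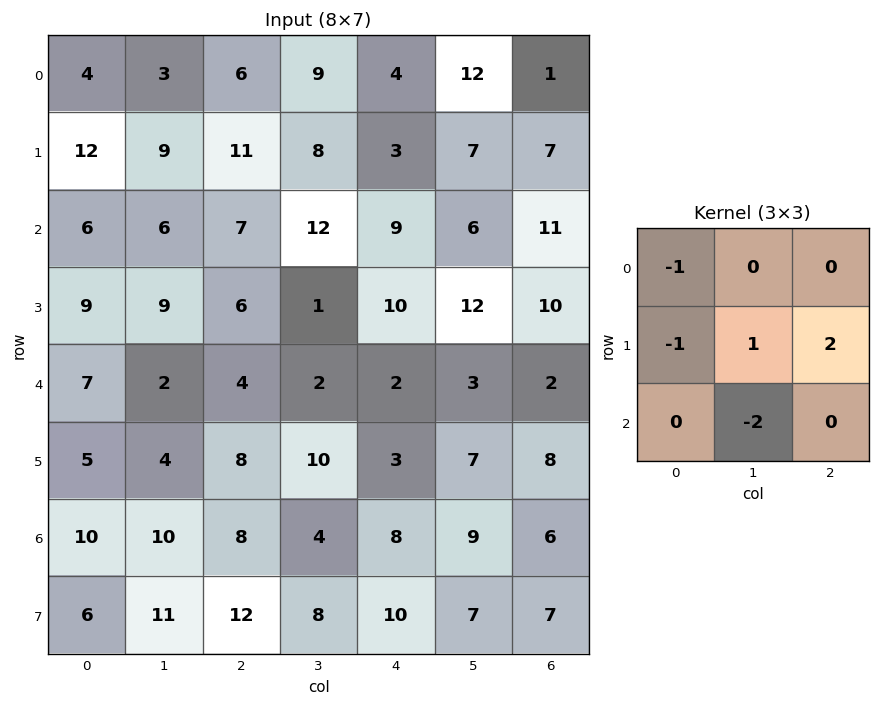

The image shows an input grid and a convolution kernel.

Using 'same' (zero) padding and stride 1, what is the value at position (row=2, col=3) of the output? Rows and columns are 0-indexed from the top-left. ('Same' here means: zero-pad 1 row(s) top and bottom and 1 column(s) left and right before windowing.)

The receptive field on the zero-padded input at this output position is [11 8 3 / 7 12 9 / 6 1 10]. Elementwise product with the kernel and sum: 11·-1 + 7·-1 + 12·1 + 9·2 + 1·-2.

10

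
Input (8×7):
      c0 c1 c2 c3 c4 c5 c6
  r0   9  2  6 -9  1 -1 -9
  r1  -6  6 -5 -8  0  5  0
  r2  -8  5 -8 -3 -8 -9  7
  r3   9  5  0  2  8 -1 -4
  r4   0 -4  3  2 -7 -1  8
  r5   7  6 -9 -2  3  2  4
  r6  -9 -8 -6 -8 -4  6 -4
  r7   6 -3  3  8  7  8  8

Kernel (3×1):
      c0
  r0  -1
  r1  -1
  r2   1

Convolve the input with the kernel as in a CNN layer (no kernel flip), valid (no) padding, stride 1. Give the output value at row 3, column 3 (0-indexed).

The receptive field on the input at this output position is [2 / 2 / -2]. Elementwise product with the kernel and sum: 2·-1 + 2·-1 + -2·1.

-6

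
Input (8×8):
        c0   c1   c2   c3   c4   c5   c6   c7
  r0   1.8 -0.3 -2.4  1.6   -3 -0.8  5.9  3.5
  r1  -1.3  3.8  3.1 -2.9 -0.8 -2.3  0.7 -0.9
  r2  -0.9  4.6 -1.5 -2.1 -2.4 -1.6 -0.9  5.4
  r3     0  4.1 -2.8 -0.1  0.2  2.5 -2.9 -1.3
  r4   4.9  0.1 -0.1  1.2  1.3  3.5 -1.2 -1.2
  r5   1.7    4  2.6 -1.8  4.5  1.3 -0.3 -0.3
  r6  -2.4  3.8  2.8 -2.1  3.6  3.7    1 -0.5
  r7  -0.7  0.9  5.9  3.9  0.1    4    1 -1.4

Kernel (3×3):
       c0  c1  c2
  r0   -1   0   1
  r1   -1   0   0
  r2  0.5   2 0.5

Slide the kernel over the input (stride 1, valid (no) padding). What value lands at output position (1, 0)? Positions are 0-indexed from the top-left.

12.1

The receptive field on the input at this output position is [-1.3 3.8 3.1 / -0.9 4.6 -1.5 / 0 4.1 -2.8]. Elementwise product with the kernel and sum: -1.3·-1 + 3.1·1 + -0.9·-1 + 0·0.5 + 4.1·2 + -2.8·0.5.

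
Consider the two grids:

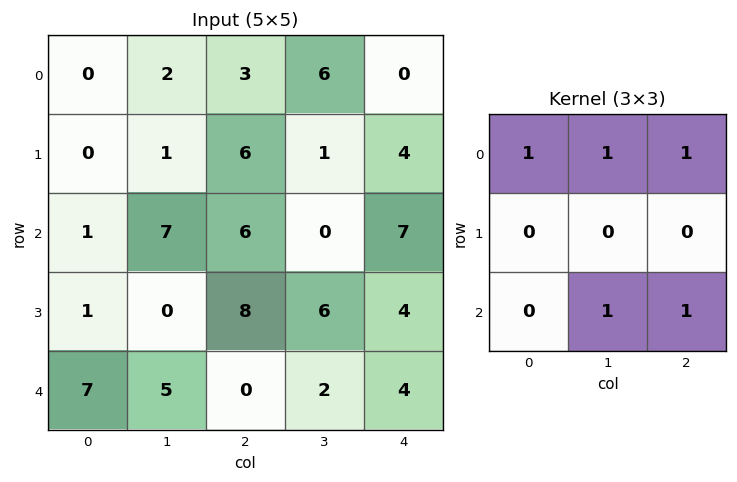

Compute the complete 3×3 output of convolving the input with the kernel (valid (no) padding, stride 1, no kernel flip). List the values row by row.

18 17 16
15 22 21
19 15 19

Output[0,0]: The receptive field on the input at this output position is [0 2 3 / 0 1 6 / 1 7 6]. Elementwise product with the kernel and sum: 0·1 + 2·1 + 3·1 + 7·1 + 6·1.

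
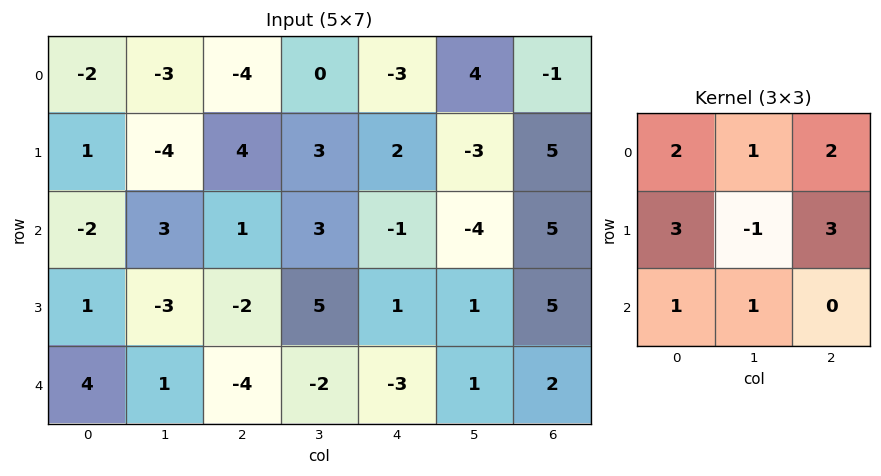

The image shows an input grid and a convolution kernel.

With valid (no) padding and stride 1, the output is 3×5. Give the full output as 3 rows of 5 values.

Output[0,0]: The receptive field on the input at this output position is [-2 -3 -4 / 1 -4 4 / -2 3 1]. Elementwise product with the kernel and sum: -2·2 + -3·1 + -4·2 + 1·3 + -4·-1 + 4·3 + -2·1 + 3·1.
Output[0,1]: The receptive field on the input at this output position is [-3 -4 0 / -4 4 3 / 3 1 3]. Elementwise product with the kernel and sum: -3·2 + -4·1 + 0·2 + -4·3 + 4·-1 + 3·3 + 3·1 + 1·1.

5 -13 5 5 15
-2 14 15 6 29
6 18 -11 9 19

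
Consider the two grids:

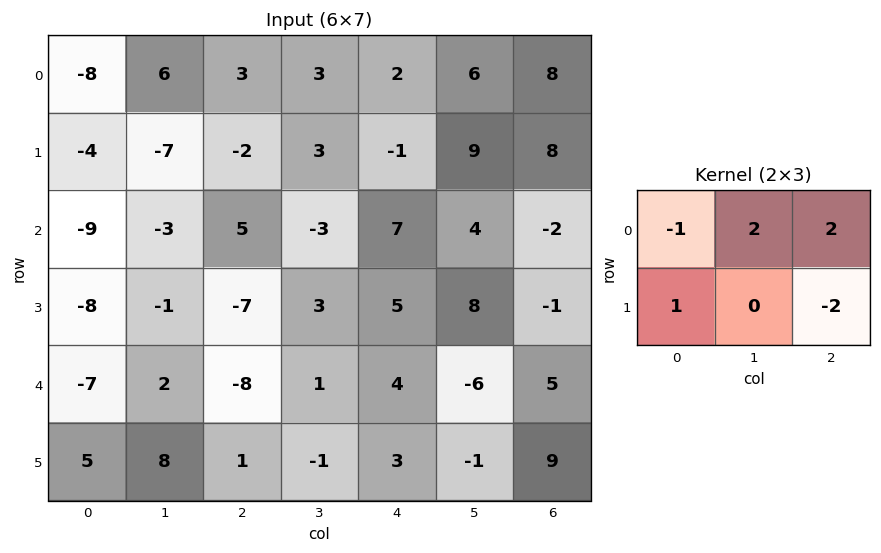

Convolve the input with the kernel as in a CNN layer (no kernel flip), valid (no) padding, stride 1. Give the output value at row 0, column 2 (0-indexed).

7

The receptive field on the input at this output position is [3 3 2 / -2 3 -1]. Elementwise product with the kernel and sum: 3·-1 + 3·2 + 2·2 + -2·1 + -1·-2.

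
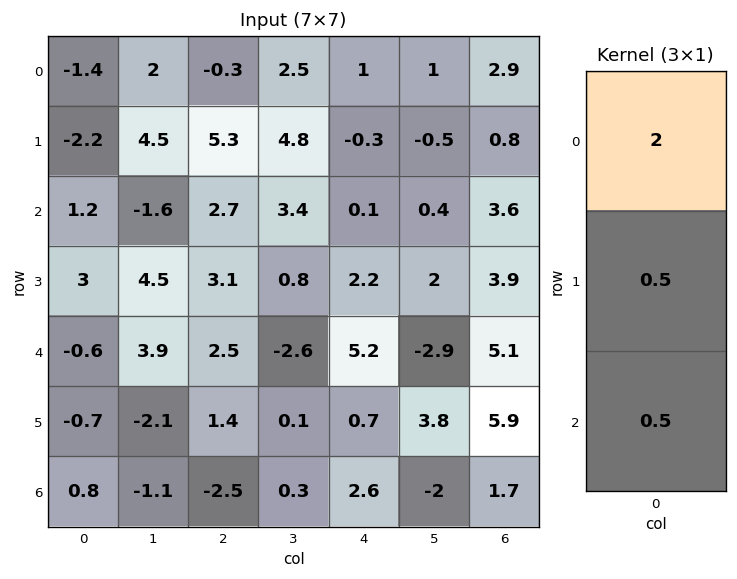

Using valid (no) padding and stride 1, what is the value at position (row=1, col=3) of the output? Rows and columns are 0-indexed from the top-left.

11.7

The receptive field on the input at this output position is [4.8 / 3.4 / 0.8]. Elementwise product with the kernel and sum: 4.8·2 + 3.4·0.5 + 0.8·0.5.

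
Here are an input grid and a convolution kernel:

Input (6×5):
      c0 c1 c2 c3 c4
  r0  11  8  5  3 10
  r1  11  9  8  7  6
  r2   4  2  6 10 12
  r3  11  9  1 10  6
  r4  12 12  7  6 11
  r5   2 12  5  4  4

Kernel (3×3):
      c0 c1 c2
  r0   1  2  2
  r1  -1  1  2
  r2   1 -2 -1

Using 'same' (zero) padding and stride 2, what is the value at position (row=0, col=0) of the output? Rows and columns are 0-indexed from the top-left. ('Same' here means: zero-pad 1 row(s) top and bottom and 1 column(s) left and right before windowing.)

The receptive field on the zero-padded input at this output position is [0 0 0 / 0 11 8 / 0 11 9]. Elementwise product with the kernel and sum: 0·1 + 0·2 + 0·2 + 0·-1 + 11·1 + 8·2 + 0·1 + 11·-2 + 9·-1.

-4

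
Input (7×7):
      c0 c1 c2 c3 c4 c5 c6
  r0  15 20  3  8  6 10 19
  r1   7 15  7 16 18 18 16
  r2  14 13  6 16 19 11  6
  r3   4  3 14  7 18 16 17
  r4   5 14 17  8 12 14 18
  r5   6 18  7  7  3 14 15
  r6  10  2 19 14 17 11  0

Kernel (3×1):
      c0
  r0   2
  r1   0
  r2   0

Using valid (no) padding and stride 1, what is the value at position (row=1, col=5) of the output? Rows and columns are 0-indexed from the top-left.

The receptive field on the input at this output position is [18 / 11 / 16]. Elementwise product with the kernel and sum: 18·2.

36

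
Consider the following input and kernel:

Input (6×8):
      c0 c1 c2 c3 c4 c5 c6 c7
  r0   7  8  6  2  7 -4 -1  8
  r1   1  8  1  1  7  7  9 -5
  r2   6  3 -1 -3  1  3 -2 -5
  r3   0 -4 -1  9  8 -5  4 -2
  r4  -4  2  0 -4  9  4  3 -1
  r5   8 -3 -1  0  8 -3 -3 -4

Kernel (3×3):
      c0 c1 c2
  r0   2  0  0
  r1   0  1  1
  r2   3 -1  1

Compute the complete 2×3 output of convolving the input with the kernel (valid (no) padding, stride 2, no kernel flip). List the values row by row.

37 21 28
-7 28 27

Output[0,0]: The receptive field on the input at this output position is [7 8 6 / 1 8 1 / 6 3 -1]. Elementwise product with the kernel and sum: 7·2 + 8·1 + 1·1 + 6·3 + 3·-1 + -1·1.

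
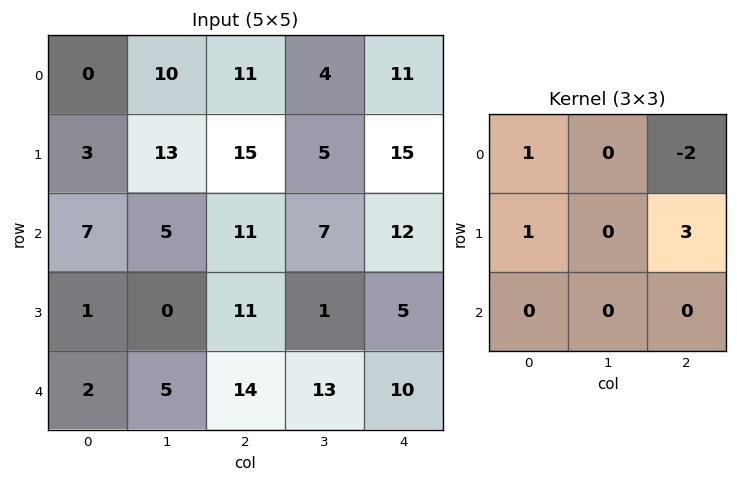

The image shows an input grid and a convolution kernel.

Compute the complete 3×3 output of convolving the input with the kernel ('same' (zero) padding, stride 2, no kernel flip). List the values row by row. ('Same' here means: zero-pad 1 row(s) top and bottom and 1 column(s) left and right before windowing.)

30 22 4
-11 29 12
15 42 14

Output[0,0]: The receptive field on the zero-padded input at this output position is [0 0 0 / 0 0 10 / 0 3 13]. Elementwise product with the kernel and sum: 0·1 + 0·-2 + 0·1 + 10·3.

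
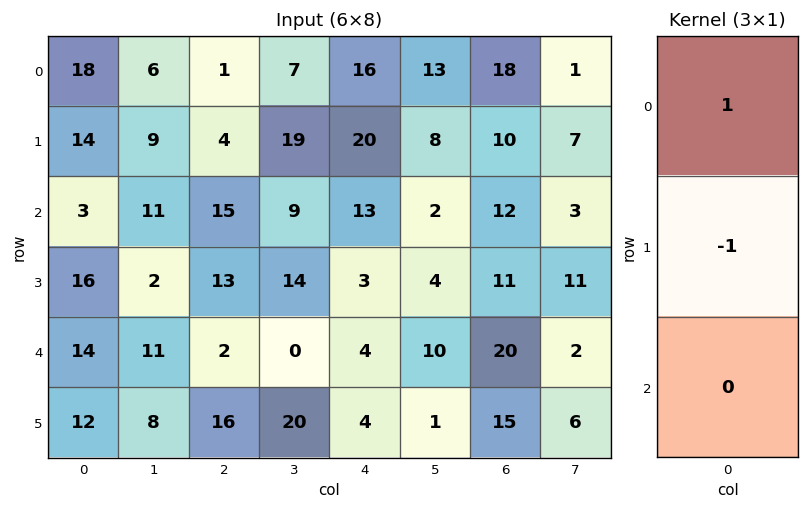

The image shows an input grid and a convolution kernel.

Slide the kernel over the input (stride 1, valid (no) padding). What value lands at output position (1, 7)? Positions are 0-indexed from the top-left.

4

The receptive field on the input at this output position is [7 / 3 / 11]. Elementwise product with the kernel and sum: 7·1 + 3·-1.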